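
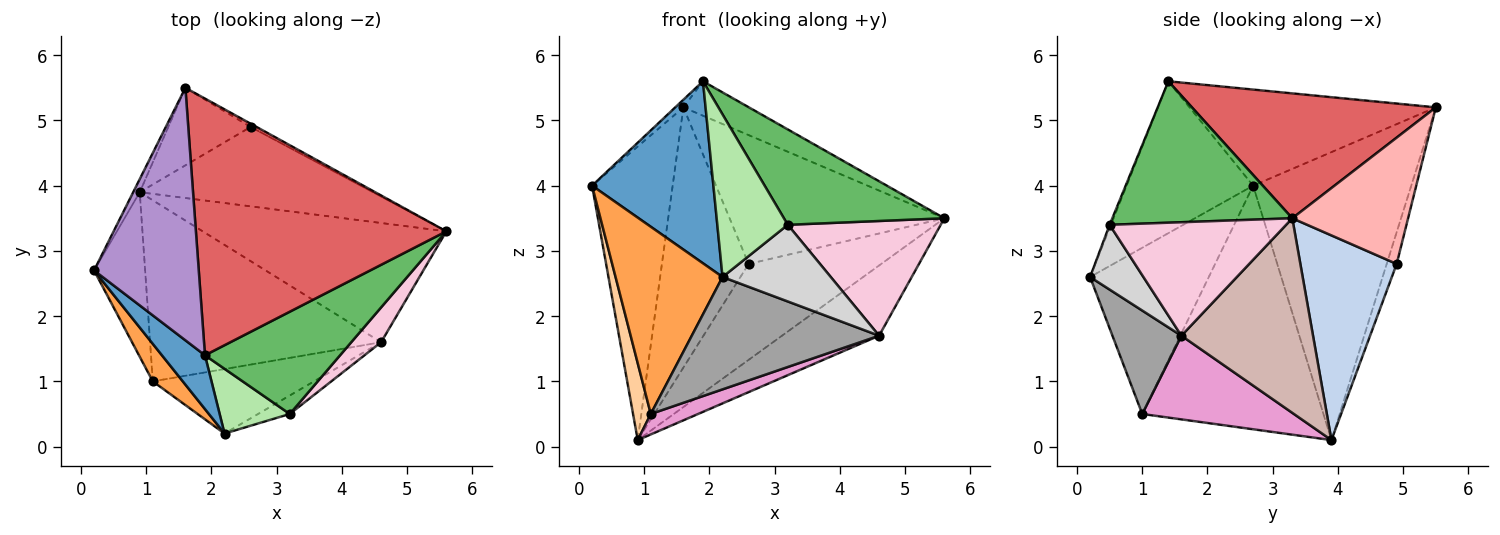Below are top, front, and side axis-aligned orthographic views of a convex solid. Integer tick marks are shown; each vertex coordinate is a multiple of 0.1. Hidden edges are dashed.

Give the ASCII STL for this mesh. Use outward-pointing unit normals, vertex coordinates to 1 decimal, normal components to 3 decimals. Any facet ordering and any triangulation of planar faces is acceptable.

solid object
 facet normal -0.707 -0.678 0.200
  outer loop
   vertex 1.9 1.4 5.6
   vertex 0.2 2.7 4.0
   vertex 2.2 0.2 2.6
  endloop
 endfacet
 facet normal 0.488 0.672 -0.556
  outer loop
   vertex 2.6 4.9 2.8
   vertex 5.6 3.3 3.5
   vertex 0.9 3.9 0.1
  endloop
 endfacet
 facet normal -0.736 -0.663 0.133
  outer loop
   vertex 1.1 1.0 0.5
   vertex 2.2 0.2 2.6
   vertex 0.2 2.7 4.0
  endloop
 endfacet
 facet normal -0.974 -0.095 -0.204
  outer loop
   vertex 1.1 1.0 0.5
   vertex 0.2 2.7 4.0
   vertex 0.9 3.9 0.1
  endloop
 endfacet
 facet normal 0.608 -0.542 0.581
  outer loop
   vertex 3.2 0.5 3.4
   vertex 5.6 3.3 3.5
   vertex 1.9 1.4 5.6
  endloop
 endfacet
 facet normal -0.017 -0.929 0.370
  outer loop
   vertex 3.2 0.5 3.4
   vertex 1.9 1.4 5.6
   vertex 2.2 0.2 2.6
  endloop
 endfacet
 facet normal 0.443 0.119 0.889
  outer loop
   vertex 1.6 5.5 5.2
   vertex 1.9 1.4 5.6
   vertex 5.6 3.3 3.5
  endloop
 endfacet
 facet normal 0.475 0.880 -0.022
  outer loop
   vertex 1.6 5.5 5.2
   vertex 5.6 3.3 3.5
   vertex 2.6 4.9 2.8
  endloop
 endfacet
 facet normal -0.676 0.022 0.737
  outer loop
   vertex 1.6 5.5 5.2
   vertex 0.2 2.7 4.0
   vertex 1.9 1.4 5.6
  endloop
 endfacet
 facet normal -0.891 0.454 -0.020
  outer loop
   vertex 1.6 5.5 5.2
   vertex 0.9 3.9 0.1
   vertex 0.2 2.7 4.0
  endloop
 endfacet
 facet normal -0.110 0.953 -0.284
  outer loop
   vertex 1.6 5.5 5.2
   vertex 2.6 4.9 2.8
   vertex 0.9 3.9 0.1
  endloop
 endfacet
 facet normal 0.567 0.418 -0.710
  outer loop
   vertex 4.6 1.6 1.7
   vertex 0.9 3.9 0.1
   vertex 5.6 3.3 3.5
  endloop
 endfacet
 facet normal 0.339 -0.106 -0.935
  outer loop
   vertex 4.6 1.6 1.7
   vertex 1.1 1.0 0.5
   vertex 0.9 3.9 0.1
  endloop
 endfacet
 facet normal 0.741 -0.642 0.195
  outer loop
   vertex 4.6 1.6 1.7
   vertex 5.6 3.3 3.5
   vertex 3.2 0.5 3.4
  endloop
 endfacet
 facet normal 0.304 -0.826 -0.474
  outer loop
   vertex 4.6 1.6 1.7
   vertex 2.2 0.2 2.6
   vertex 1.1 1.0 0.5
  endloop
 endfacet
 facet normal 0.432 -0.877 -0.211
  outer loop
   vertex 4.6 1.6 1.7
   vertex 3.2 0.5 3.4
   vertex 2.2 0.2 2.6
  endloop
 endfacet
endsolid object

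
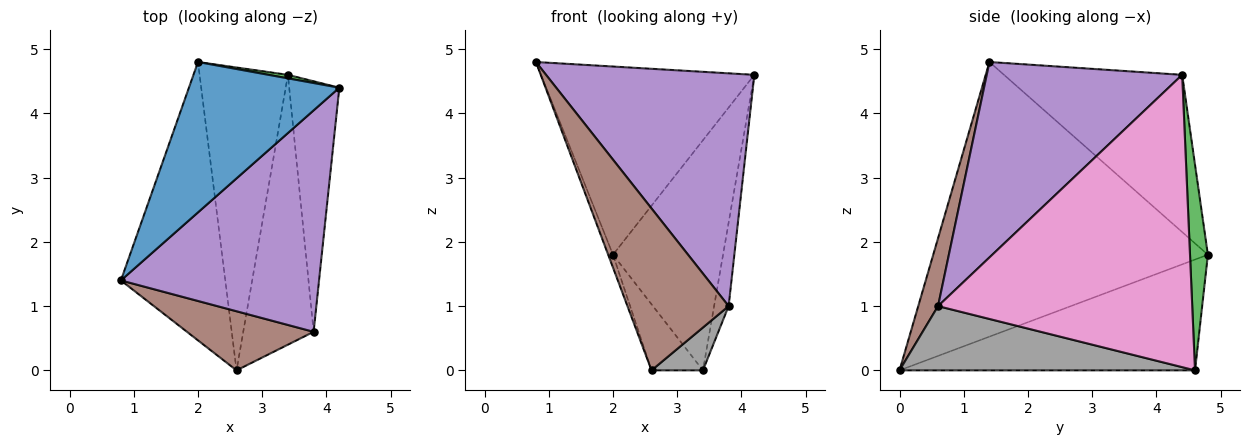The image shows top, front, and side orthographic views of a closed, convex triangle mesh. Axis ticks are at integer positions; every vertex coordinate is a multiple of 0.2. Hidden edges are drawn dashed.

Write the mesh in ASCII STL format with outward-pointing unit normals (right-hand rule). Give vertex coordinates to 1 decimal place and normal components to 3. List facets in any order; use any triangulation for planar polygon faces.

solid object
 facet normal -0.546 0.654 0.523
  outer loop
   vertex 2.0 4.8 1.8
   vertex 0.8 1.4 4.8
   vertex 4.2 4.4 4.6
  endloop
 endfacet
 facet normal -0.935 0.016 -0.355
  outer loop
   vertex 2.0 4.8 1.8
   vertex 2.6 0.0 0.0
   vertex 0.8 1.4 4.8
  endloop
 endfacet
 facet normal 0.160 0.987 0.015
  outer loop
   vertex 3.4 4.6 0.0
   vertex 2.0 4.8 1.8
   vertex 4.2 4.4 4.6
  endloop
 endfacet
 facet normal -0.775 0.135 -0.618
  outer loop
   vertex 3.4 4.6 0.0
   vertex 2.6 0.0 0.0
   vertex 2.0 4.8 1.8
  endloop
 endfacet
 facet normal 0.562 -0.599 0.570
  outer loop
   vertex 3.8 0.6 1.0
   vertex 4.2 4.4 4.6
   vertex 0.8 1.4 4.8
  endloop
 endfacet
 facet normal 0.181 -0.924 0.337
  outer loop
   vertex 3.8 0.6 1.0
   vertex 0.8 1.4 4.8
   vertex 2.6 0.0 0.0
  endloop
 endfacet
 facet normal 0.984 0.056 -0.169
  outer loop
   vertex 3.8 0.6 1.0
   vertex 3.4 4.6 0.0
   vertex 4.2 4.4 4.6
  endloop
 endfacet
 facet normal 0.670 -0.116 -0.734
  outer loop
   vertex 3.8 0.6 1.0
   vertex 2.6 0.0 0.0
   vertex 3.4 4.6 0.0
  endloop
 endfacet
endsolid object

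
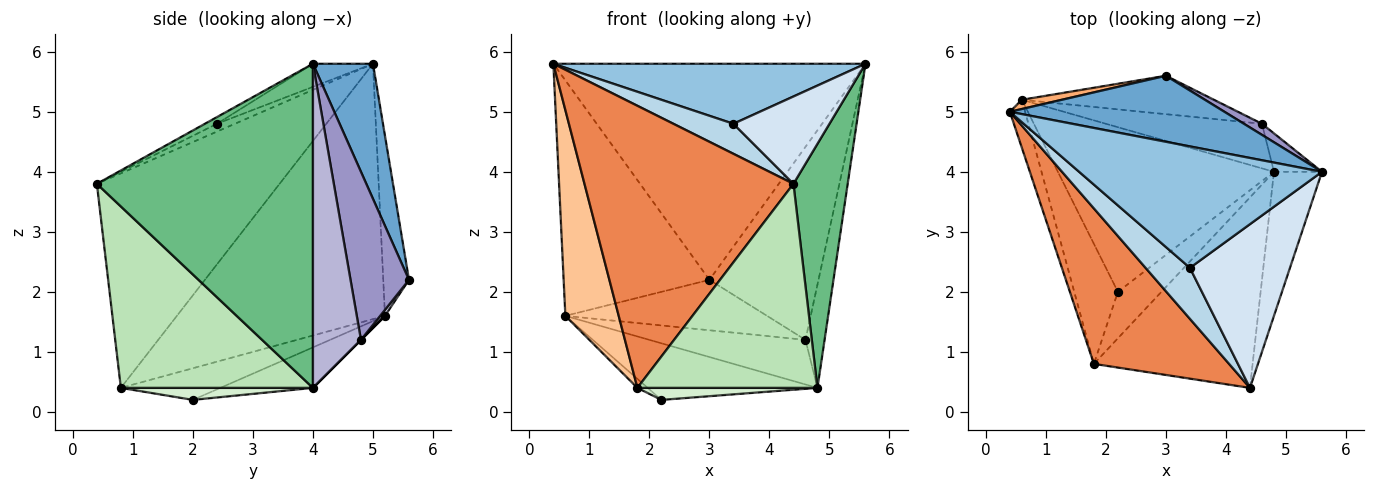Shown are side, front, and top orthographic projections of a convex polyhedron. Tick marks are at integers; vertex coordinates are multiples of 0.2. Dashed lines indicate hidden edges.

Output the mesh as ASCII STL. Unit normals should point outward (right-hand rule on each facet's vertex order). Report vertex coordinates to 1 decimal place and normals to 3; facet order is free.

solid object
 facet normal 0.181 0.941 0.287
  outer loop
   vertex 3.0 5.6 2.2
   vertex 0.4 5.0 5.8
   vertex 5.6 4.0 5.8
  endloop
 endfacet
 facet normal -0.085 -0.442 0.893
  outer loop
   vertex 3.4 2.4 4.8
   vertex 5.6 4.0 5.8
   vertex 0.4 5.0 5.8
  endloop
 endfacet
 facet normal -0.150 -0.501 0.852
  outer loop
   vertex 3.4 2.4 4.8
   vertex 0.4 5.0 5.8
   vertex 4.4 0.4 3.8
  endloop
 endfacet
 facet normal -0.059 -0.470 0.881
  outer loop
   vertex 3.4 2.4 4.8
   vertex 4.4 0.4 3.8
   vertex 5.6 4.0 5.8
  endloop
 endfacet
 facet normal -0.608 -0.695 0.383
  outer loop
   vertex 1.8 0.8 0.4
   vertex 4.4 0.4 3.8
   vertex 0.4 5.0 5.8
  endloop
 endfacet
 facet normal -0.174 0.984 0.039
  outer loop
   vertex 0.6 5.2 1.6
   vertex 0.4 5.0 5.8
   vertex 3.0 5.6 2.2
  endloop
 endfacet
 facet normal -0.967 -0.248 -0.058
  outer loop
   vertex 0.6 5.2 1.6
   vertex 1.8 0.8 0.4
   vertex 0.4 5.0 5.8
  endloop
 endfacet
 facet normal -0.586 0.061 -0.808
  outer loop
   vertex 0.6 5.2 1.6
   vertex 2.2 2.0 0.2
   vertex 1.8 0.8 0.4
  endloop
 endfacet
 facet normal 0.960 -0.241 -0.142
  outer loop
   vertex 4.8 4.0 0.4
   vertex 5.6 4.0 5.8
   vertex 4.4 0.4 3.8
  endloop
 endfacet
 facet normal -0.175 0.320 -0.931
  outer loop
   vertex 4.8 4.0 0.4
   vertex 2.2 2.0 0.2
   vertex 0.6 5.2 1.6
  endloop
 endfacet
 facet normal 0.615 -0.576 -0.538
  outer loop
   vertex 4.8 4.0 0.4
   vertex 4.4 0.4 3.8
   vertex 1.8 0.8 0.4
  endloop
 endfacet
 facet normal 0.258 -0.242 -0.935
  outer loop
   vertex 4.8 4.0 0.4
   vertex 1.8 0.8 0.4
   vertex 2.2 2.0 0.2
  endloop
 endfacet
 facet normal 0.472 0.880 0.051
  outer loop
   vertex 4.6 4.8 1.2
   vertex 3.0 5.6 2.2
   vertex 5.6 4.0 5.8
  endloop
 endfacet
 facet normal 0.920 0.366 -0.136
  outer loop
   vertex 4.6 4.8 1.2
   vertex 5.6 4.0 5.8
   vertex 4.8 4.0 0.4
  endloop
 endfacet
 facet normal 0.019 0.795 -0.606
  outer loop
   vertex 4.6 4.8 1.2
   vertex 0.6 5.2 1.6
   vertex 3.0 5.6 2.2
  endloop
 endfacet
 facet normal 0.000 0.707 -0.707
  outer loop
   vertex 4.6 4.8 1.2
   vertex 4.8 4.0 0.4
   vertex 0.6 5.2 1.6
  endloop
 endfacet
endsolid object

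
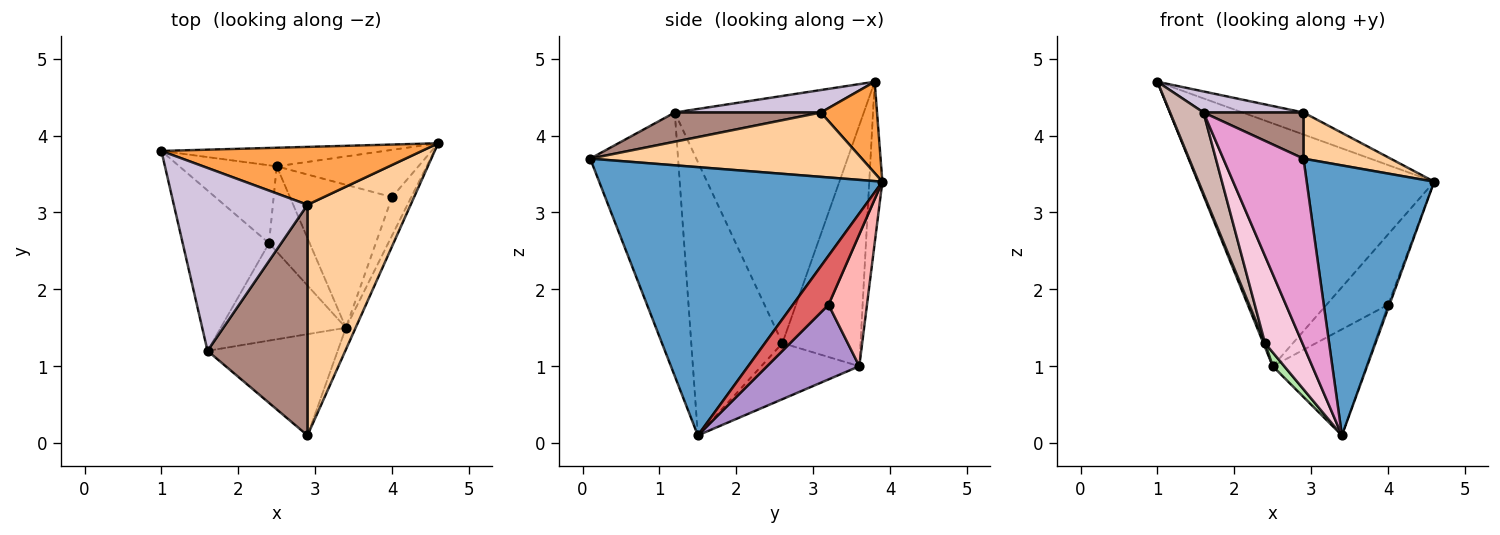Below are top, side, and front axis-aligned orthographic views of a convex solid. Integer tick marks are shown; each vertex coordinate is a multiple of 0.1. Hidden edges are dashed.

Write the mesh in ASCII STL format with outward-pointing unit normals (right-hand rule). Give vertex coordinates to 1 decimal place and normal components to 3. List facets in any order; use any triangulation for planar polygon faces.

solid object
 facet normal 0.911 -0.410 -0.033
  outer loop
   vertex 3.4 1.5 0.1
   vertex 4.6 3.9 3.4
   vertex 2.9 0.1 3.7
  endloop
 endfacet
 facet normal -0.055 0.996 -0.076
  outer loop
   vertex 2.5 3.6 1.0
   vertex 1.0 3.8 4.7
   vertex 4.6 3.9 3.4
  endloop
 endfacet
 facet normal 0.311 0.338 0.888
  outer loop
   vertex 2.9 3.1 4.3
   vertex 4.6 3.9 3.4
   vertex 1.0 3.8 4.7
  endloop
 endfacet
 facet normal 0.522 -0.167 0.837
  outer loop
   vertex 2.9 3.1 4.3
   vertex 2.9 0.1 3.7
   vertex 4.6 3.9 3.4
  endloop
 endfacet
 facet normal -0.927 -0.020 -0.375
  outer loop
   vertex 2.4 2.6 1.3
   vertex 1.0 3.8 4.7
   vertex 2.5 3.6 1.0
  endloop
 endfacet
 facet normal -0.806 -0.095 -0.585
  outer loop
   vertex 2.4 2.6 1.3
   vertex 2.5 3.6 1.0
   vertex 3.4 1.5 0.1
  endloop
 endfacet
 facet normal 0.930 0.036 -0.365
  outer loop
   vertex 4.0 3.2 1.8
   vertex 4.6 3.9 3.4
   vertex 3.4 1.5 0.1
  endloop
 endfacet
 facet normal 0.461 0.737 -0.495
  outer loop
   vertex 4.0 3.2 1.8
   vertex 2.5 3.6 1.0
   vertex 4.6 3.9 3.4
  endloop
 endfacet
 facet normal 0.506 0.514 -0.693
  outer loop
   vertex 4.0 3.2 1.8
   vertex 3.4 1.5 0.1
   vertex 2.5 3.6 1.0
  endloop
 endfacet
 facet normal 0.165 -0.113 0.980
  outer loop
   vertex 1.6 1.2 4.3
   vertex 2.9 3.1 4.3
   vertex 1.0 3.8 4.7
  endloop
 endfacet
 facet normal 0.276 -0.189 0.943
  outer loop
   vertex 1.6 1.2 4.3
   vertex 2.9 0.1 3.7
   vertex 2.9 3.1 4.3
  endloop
 endfacet
 facet normal -0.931 -0.165 -0.325
  outer loop
   vertex 1.6 1.2 4.3
   vertex 1.0 3.8 4.7
   vertex 2.4 2.6 1.3
  endloop
 endfacet
 facet normal -0.694 -0.633 -0.343
  outer loop
   vertex 1.6 1.2 4.3
   vertex 3.4 1.5 0.1
   vertex 2.9 0.1 3.7
  endloop
 endfacet
 facet normal -0.852 -0.349 -0.390
  outer loop
   vertex 1.6 1.2 4.3
   vertex 2.4 2.6 1.3
   vertex 3.4 1.5 0.1
  endloop
 endfacet
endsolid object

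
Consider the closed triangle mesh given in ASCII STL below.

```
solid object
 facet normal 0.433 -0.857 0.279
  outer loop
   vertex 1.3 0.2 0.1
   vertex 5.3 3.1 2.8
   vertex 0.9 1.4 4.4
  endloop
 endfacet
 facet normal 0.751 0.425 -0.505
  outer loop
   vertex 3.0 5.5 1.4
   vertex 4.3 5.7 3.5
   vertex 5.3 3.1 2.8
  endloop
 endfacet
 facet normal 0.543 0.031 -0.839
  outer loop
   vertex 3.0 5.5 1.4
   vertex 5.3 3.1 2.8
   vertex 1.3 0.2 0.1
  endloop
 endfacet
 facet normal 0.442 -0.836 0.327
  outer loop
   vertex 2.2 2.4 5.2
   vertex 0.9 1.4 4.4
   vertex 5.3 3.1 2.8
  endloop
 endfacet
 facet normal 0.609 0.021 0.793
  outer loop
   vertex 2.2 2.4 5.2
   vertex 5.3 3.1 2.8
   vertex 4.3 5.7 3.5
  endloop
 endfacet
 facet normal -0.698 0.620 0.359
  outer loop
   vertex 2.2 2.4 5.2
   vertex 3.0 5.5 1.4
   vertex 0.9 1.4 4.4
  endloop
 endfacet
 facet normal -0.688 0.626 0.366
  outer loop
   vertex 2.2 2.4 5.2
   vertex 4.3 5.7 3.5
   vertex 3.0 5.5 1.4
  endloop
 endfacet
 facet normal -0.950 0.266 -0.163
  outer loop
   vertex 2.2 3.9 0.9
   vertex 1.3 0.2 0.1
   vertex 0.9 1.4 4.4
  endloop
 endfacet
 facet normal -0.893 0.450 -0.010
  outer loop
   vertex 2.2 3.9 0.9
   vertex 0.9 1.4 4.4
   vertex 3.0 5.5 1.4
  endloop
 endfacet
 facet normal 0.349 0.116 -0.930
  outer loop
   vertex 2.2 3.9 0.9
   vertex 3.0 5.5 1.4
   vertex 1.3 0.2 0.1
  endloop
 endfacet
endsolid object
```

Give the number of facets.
10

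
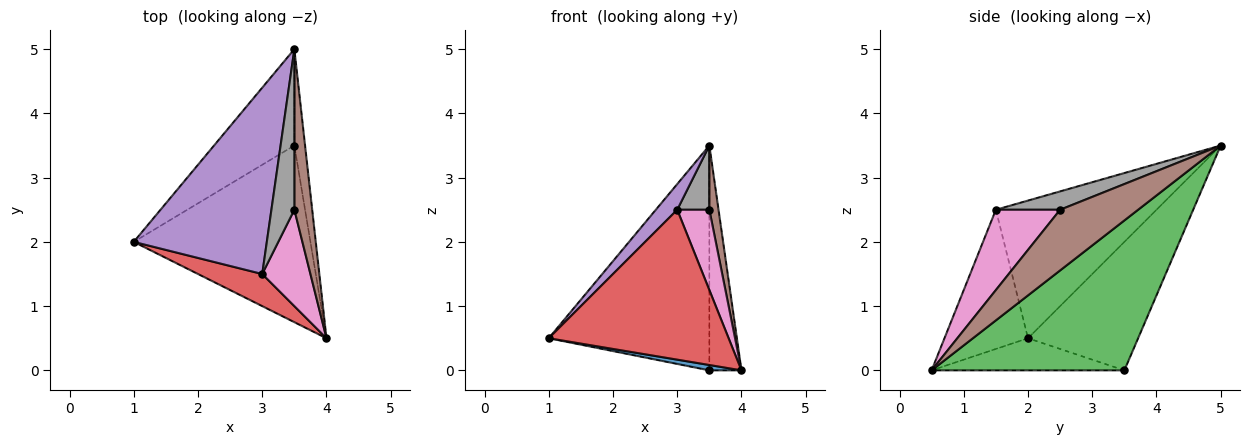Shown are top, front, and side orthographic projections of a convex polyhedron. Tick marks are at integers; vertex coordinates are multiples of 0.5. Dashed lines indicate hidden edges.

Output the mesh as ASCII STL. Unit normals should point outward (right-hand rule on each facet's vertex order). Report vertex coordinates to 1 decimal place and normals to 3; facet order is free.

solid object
 facet normal -0.179 -0.030 -0.983
  outer loop
   vertex 3.5 3.5 0.0
   vertex 4.0 0.5 0.0
   vertex 1.0 2.0 0.5
  endloop
 endfacet
 facet normal -0.533 0.778 -0.333
  outer loop
   vertex 3.5 3.5 0.0
   vertex 1.0 2.0 0.5
   vertex 3.5 5.0 3.5
  endloop
 endfacet
 facet normal 0.984 0.164 -0.070
  outer loop
   vertex 3.5 3.5 0.0
   vertex 3.5 5.0 3.5
   vertex 4.0 0.5 0.0
  endloop
 endfacet
 facet normal -0.413 -0.890 0.191
  outer loop
   vertex 3.0 1.5 2.5
   vertex 1.0 2.0 0.5
   vertex 4.0 0.5 0.0
  endloop
 endfacet
 facet normal -0.716 -0.095 0.692
  outer loop
   vertex 3.0 1.5 2.5
   vertex 3.5 5.0 3.5
   vertex 1.0 2.0 0.5
  endloop
 endfacet
 facet normal 0.953 -0.112 0.280
  outer loop
   vertex 3.5 2.5 2.5
   vertex 4.0 0.5 0.0
   vertex 3.5 5.0 3.5
  endloop
 endfacet
 facet normal 0.788 -0.394 0.473
  outer loop
   vertex 3.5 2.5 2.5
   vertex 3.0 1.5 2.5
   vertex 4.0 0.5 0.0
  endloop
 endfacet
 facet normal 0.596 -0.298 0.745
  outer loop
   vertex 3.5 2.5 2.5
   vertex 3.5 5.0 3.5
   vertex 3.0 1.5 2.5
  endloop
 endfacet
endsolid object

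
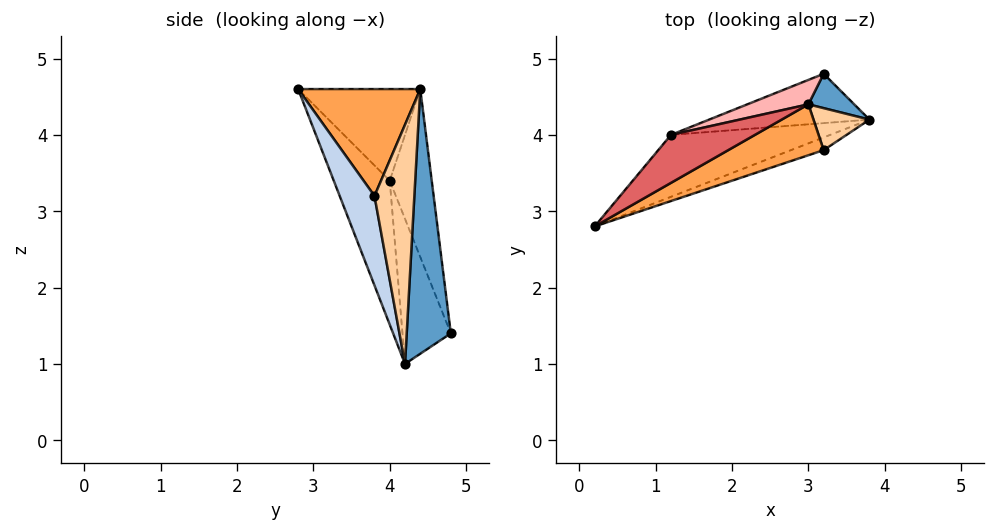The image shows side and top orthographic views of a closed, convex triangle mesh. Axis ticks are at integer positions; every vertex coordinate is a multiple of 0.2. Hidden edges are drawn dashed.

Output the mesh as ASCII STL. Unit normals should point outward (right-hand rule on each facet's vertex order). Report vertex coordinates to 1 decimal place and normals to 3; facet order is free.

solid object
 facet normal 0.743 0.657 0.129
  outer loop
   vertex 3.0 4.4 4.6
   vertex 3.8 4.2 1.0
   vertex 3.2 4.8 1.4
  endloop
 endfacet
 facet normal 0.272 -0.957 -0.100
  outer loop
   vertex 3.2 3.8 3.2
   vertex 0.2 2.8 4.6
   vertex 3.8 4.2 1.0
  endloop
 endfacet
 facet normal 0.454 -0.794 0.405
  outer loop
   vertex 3.2 3.8 3.2
   vertex 3.0 4.4 4.6
   vertex 0.2 2.8 4.6
  endloop
 endfacet
 facet normal 0.953 -0.203 0.223
  outer loop
   vertex 3.2 3.8 3.2
   vertex 3.8 4.2 1.0
   vertex 3.0 4.4 4.6
  endloop
 endfacet
 facet normal -0.660 -0.180 -0.730
  outer loop
   vertex 1.2 4.0 3.4
   vertex 3.8 4.2 1.0
   vertex 0.2 2.8 4.6
  endloop
 endfacet
 facet normal -0.661 -0.174 -0.730
  outer loop
   vertex 1.2 4.0 3.4
   vertex 3.2 4.8 1.4
   vertex 3.8 4.2 1.0
  endloop
 endfacet
 facet normal -0.452 0.790 0.414
  outer loop
   vertex 1.2 4.0 3.4
   vertex 0.2 2.8 4.6
   vertex 3.0 4.4 4.6
  endloop
 endfacet
 facet normal -0.280 0.955 0.102
  outer loop
   vertex 1.2 4.0 3.4
   vertex 3.0 4.4 4.6
   vertex 3.2 4.8 1.4
  endloop
 endfacet
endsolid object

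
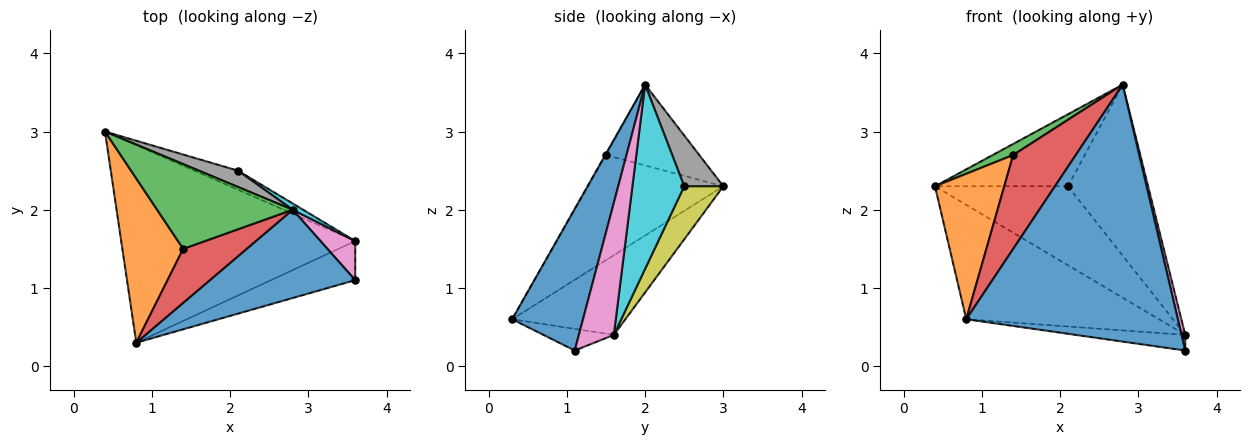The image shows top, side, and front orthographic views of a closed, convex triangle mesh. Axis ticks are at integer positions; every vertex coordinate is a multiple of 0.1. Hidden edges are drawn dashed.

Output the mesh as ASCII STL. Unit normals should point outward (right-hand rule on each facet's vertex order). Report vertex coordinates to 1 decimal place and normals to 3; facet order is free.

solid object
 facet normal 0.302 -0.902 0.310
  outer loop
   vertex 2.8 2.0 3.6
   vertex 0.8 0.3 0.6
   vertex 3.6 1.1 0.2
  endloop
 endfacet
 facet normal -0.791 -0.405 0.458
  outer loop
   vertex 1.4 1.5 2.7
   vertex 0.4 3.0 2.3
   vertex 0.8 0.3 0.6
  endloop
 endfacet
 facet normal -0.509 -0.112 0.854
  outer loop
   vertex 1.4 1.5 2.7
   vertex 2.8 2.0 3.6
   vertex 0.4 3.0 2.3
  endloop
 endfacet
 facet normal -0.011 -0.867 0.498
  outer loop
   vertex 1.4 1.5 2.7
   vertex 0.8 0.3 0.6
   vertex 2.8 2.0 3.6
  endloop
 endfacet
 facet normal -0.283 0.481 -0.830
  outer loop
   vertex 3.6 1.6 0.4
   vertex 0.8 0.3 0.6
   vertex 0.4 3.0 2.3
  endloop
 endfacet
 facet normal -0.232 0.361 -0.903
  outer loop
   vertex 3.6 1.6 0.4
   vertex 3.6 1.1 0.2
   vertex 0.8 0.3 0.6
  endloop
 endfacet
 facet normal 0.962 -0.101 0.253
  outer loop
   vertex 3.6 1.6 0.4
   vertex 2.8 2.0 3.6
   vertex 3.6 1.1 0.2
  endloop
 endfacet
 facet normal 0.276 0.938 0.212
  outer loop
   vertex 2.1 2.5 2.3
   vertex 0.4 3.0 2.3
   vertex 2.8 2.0 3.6
  endloop
 endfacet
 facet normal 0.275 0.935 -0.226
  outer loop
   vertex 2.1 2.5 2.3
   vertex 3.6 1.6 0.4
   vertex 0.4 3.0 2.3
  endloop
 endfacet
 facet normal 0.543 0.839 0.031
  outer loop
   vertex 2.1 2.5 2.3
   vertex 2.8 2.0 3.6
   vertex 3.6 1.6 0.4
  endloop
 endfacet
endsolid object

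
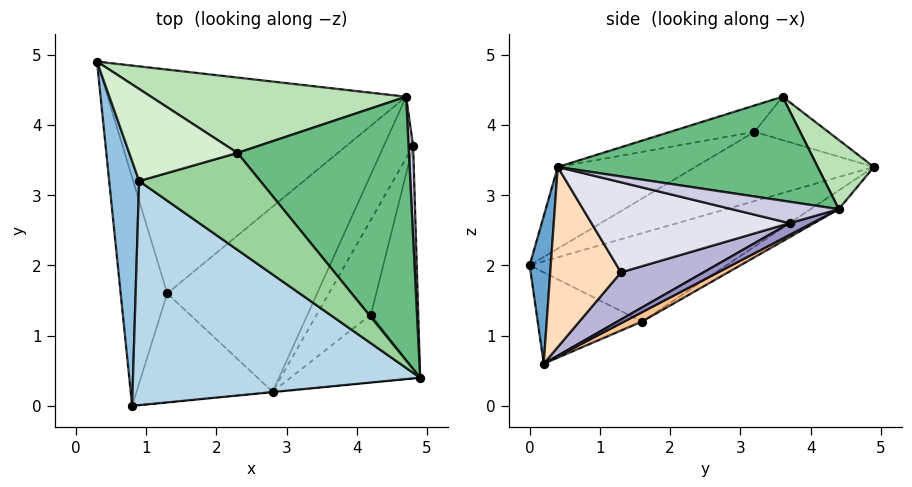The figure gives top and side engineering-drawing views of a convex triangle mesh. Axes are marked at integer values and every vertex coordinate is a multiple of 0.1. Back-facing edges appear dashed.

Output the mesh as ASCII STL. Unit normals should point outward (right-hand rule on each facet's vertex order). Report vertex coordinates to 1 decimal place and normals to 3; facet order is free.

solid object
 facet normal 0.098 -0.995 -0.002
  outer loop
   vertex 2.8 0.2 0.6
   vertex 4.9 0.4 3.4
   vertex 0.8 0.0 2.0
  endloop
 endfacet
 facet normal -0.899 -0.203 0.389
  outer loop
   vertex 0.9 3.2 3.9
   vertex 0.3 4.9 3.4
   vertex 0.8 0.0 2.0
  endloop
 endfacet
 facet normal -0.238 -0.490 0.838
  outer loop
   vertex 0.9 3.2 3.9
   vertex 0.8 0.0 2.0
   vertex 4.9 0.4 3.4
  endloop
 endfacet
 facet normal -0.884 0.043 -0.466
  outer loop
   vertex 1.3 1.6 1.2
   vertex 0.8 0.0 2.0
   vertex 0.3 4.9 3.4
  endloop
 endfacet
 facet normal -0.542 -0.234 -0.807
  outer loop
   vertex 1.3 1.6 1.2
   vertex 2.8 0.2 0.6
   vertex 0.8 0.0 2.0
  endloop
 endfacet
 facet normal -0.053 0.543 -0.838
  outer loop
   vertex 1.3 1.6 1.2
   vertex 0.3 4.9 3.4
   vertex 4.7 4.4 2.8
  endloop
 endfacet
 facet normal 0.056 0.443 -0.895
  outer loop
   vertex 1.3 1.6 1.2
   vertex 4.7 4.4 2.8
   vertex 2.8 0.2 0.6
  endloop
 endfacet
 facet normal 0.768 -0.324 -0.553
  outer loop
   vertex 4.2 1.3 1.9
   vertex 4.9 0.4 3.4
   vertex 2.8 0.2 0.6
  endloop
 endfacet
 facet normal 0.513 0.152 0.845
  outer loop
   vertex 2.3 3.6 4.4
   vertex 4.9 0.4 3.4
   vertex 4.7 4.4 2.8
  endloop
 endfacet
 facet normal -0.192 -0.431 0.882
  outer loop
   vertex 2.3 3.6 4.4
   vertex 0.9 3.2 3.9
   vertex 4.9 0.4 3.4
  endloop
 endfacet
 facet normal 0.172 0.753 0.635
  outer loop
   vertex 2.3 3.6 4.4
   vertex 4.7 4.4 2.8
   vertex 0.3 4.9 3.4
  endloop
 endfacet
 facet normal -0.368 0.140 0.919
  outer loop
   vertex 2.3 3.6 4.4
   vertex 0.3 4.9 3.4
   vertex 0.9 3.2 3.9
  endloop
 endfacet
 facet normal 0.354 0.303 -0.885
  outer loop
   vertex 4.8 3.7 2.6
   vertex 2.8 0.2 0.6
   vertex 4.7 4.4 2.8
  endloop
 endfacet
 facet normal 0.656 0.056 -0.753
  outer loop
   vertex 4.8 3.7 2.6
   vertex 4.2 1.3 1.9
   vertex 2.8 0.2 0.6
  endloop
 endfacet
 facet normal 0.975 0.080 0.208
  outer loop
   vertex 4.8 3.7 2.6
   vertex 4.7 4.4 2.8
   vertex 4.9 0.4 3.4
  endloop
 endfacet
 facet normal 0.882 -0.086 -0.463
  outer loop
   vertex 4.8 3.7 2.6
   vertex 4.9 0.4 3.4
   vertex 4.2 1.3 1.9
  endloop
 endfacet
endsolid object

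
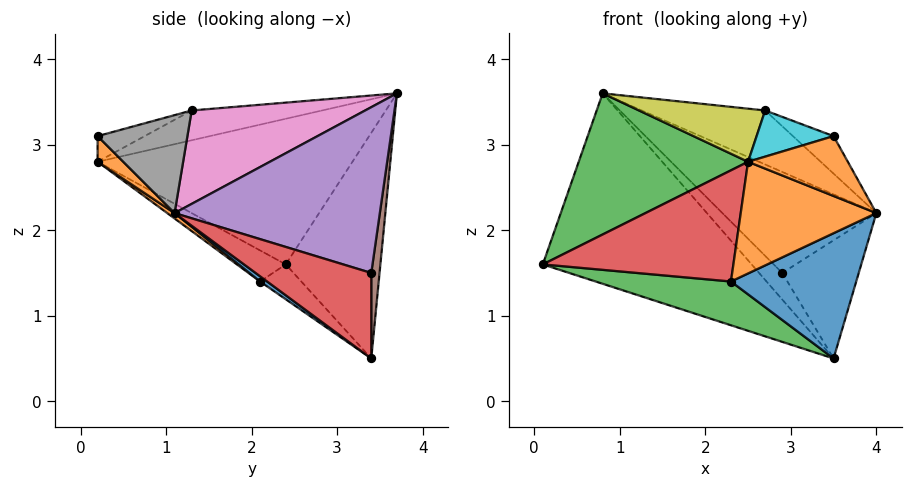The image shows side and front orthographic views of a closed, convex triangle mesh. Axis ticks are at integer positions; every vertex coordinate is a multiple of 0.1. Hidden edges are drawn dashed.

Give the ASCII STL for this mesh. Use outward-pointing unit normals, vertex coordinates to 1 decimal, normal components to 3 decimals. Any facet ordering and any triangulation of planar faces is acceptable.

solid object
 facet normal -0.377 0.831 -0.409
  outer loop
   vertex 0.8 3.7 3.6
   vertex 3.5 3.4 0.5
   vertex 0.1 2.4 1.6
  endloop
 endfacet
 facet normal 0.192 -0.745 -0.639
  outer loop
   vertex 2.5 0.2 2.8
   vertex 4.0 1.1 2.2
   vertex 3.5 0.2 3.1
  endloop
 endfacet
 facet normal -0.698 -0.464 0.546
  outer loop
   vertex 2.5 0.2 2.8
   vertex 0.8 3.7 3.6
   vertex 0.1 2.4 1.6
  endloop
 endfacet
 facet normal 0.746 0.493 0.448
  outer loop
   vertex 2.9 3.4 1.5
   vertex 4.0 1.1 2.2
   vertex 3.5 3.4 0.5
  endloop
 endfacet
 facet normal 0.651 0.488 0.581
  outer loop
   vertex 2.9 3.4 1.5
   vertex 0.8 3.7 3.6
   vertex 4.0 1.1 2.2
  endloop
 endfacet
 facet normal 0.330 0.923 0.198
  outer loop
   vertex 2.9 3.4 1.5
   vertex 3.5 3.4 0.5
   vertex 0.8 3.7 3.6
  endloop
 endfacet
 facet normal 0.641 0.456 0.618
  outer loop
   vertex 2.7 1.3 3.4
   vertex 4.0 1.1 2.2
   vertex 0.8 3.7 3.6
  endloop
 endfacet
 facet normal 0.671 0.304 0.676
  outer loop
   vertex 2.7 1.3 3.4
   vertex 3.5 0.2 3.1
   vertex 4.0 1.1 2.2
  endloop
 endfacet
 facet normal -0.396 -0.383 0.834
  outer loop
   vertex 2.7 1.3 3.4
   vertex 0.8 3.7 3.6
   vertex 2.5 0.2 2.8
  endloop
 endfacet
 facet normal -0.260 -0.426 0.867
  outer loop
   vertex 2.7 1.3 3.4
   vertex 2.5 0.2 2.8
   vertex 3.5 0.2 3.1
  endloop
 endfacet
 facet normal 0.033 -0.589 -0.807
  outer loop
   vertex 2.3 2.1 1.4
   vertex 3.5 3.4 0.5
   vertex 4.0 1.1 2.2
  endloop
 endfacet
 facet normal 0.032 -0.591 -0.806
  outer loop
   vertex 2.3 2.1 1.4
   vertex 4.0 1.1 2.2
   vertex 2.5 0.2 2.8
  endloop
 endfacet
 facet normal -0.143 -0.470 -0.871
  outer loop
   vertex 2.3 2.1 1.4
   vertex 0.1 2.4 1.6
   vertex 3.5 3.4 0.5
  endloop
 endfacet
 facet normal -0.153 -0.597 -0.788
  outer loop
   vertex 2.3 2.1 1.4
   vertex 2.5 0.2 2.8
   vertex 0.1 2.4 1.6
  endloop
 endfacet
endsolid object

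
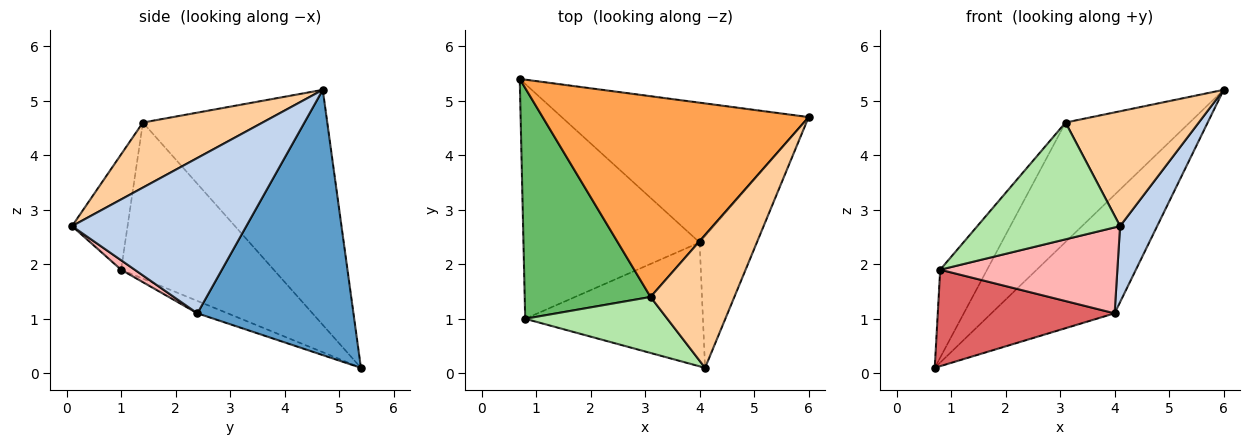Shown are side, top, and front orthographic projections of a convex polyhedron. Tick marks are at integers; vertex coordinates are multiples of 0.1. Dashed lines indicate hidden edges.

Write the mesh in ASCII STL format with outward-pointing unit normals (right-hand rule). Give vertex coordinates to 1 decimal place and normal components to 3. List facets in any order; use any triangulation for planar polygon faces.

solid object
 facet normal 0.634 0.500 -0.590
  outer loop
   vertex 4.0 2.4 1.1
   vertex 0.7 5.4 0.1
   vertex 6.0 4.7 5.2
  endloop
 endfacet
 facet normal 0.920 -0.196 -0.339
  outer loop
   vertex 4.0 2.4 1.1
   vertex 6.0 4.7 5.2
   vertex 4.1 0.1 2.7
  endloop
 endfacet
 facet normal -0.605 0.407 0.684
  outer loop
   vertex 3.1 1.4 4.6
   vertex 6.0 4.7 5.2
   vertex 0.7 5.4 0.1
  endloop
 endfacet
 facet normal 0.507 -0.564 0.652
  outer loop
   vertex 3.1 1.4 4.6
   vertex 4.1 0.1 2.7
   vertex 6.0 4.7 5.2
  endloop
 endfacet
 facet normal -0.757 0.233 0.610
  outer loop
   vertex 0.8 1.0 1.9
   vertex 3.1 1.4 4.6
   vertex 0.7 5.4 0.1
  endloop
 endfacet
 facet normal -0.331 -0.851 0.408
  outer loop
   vertex 0.8 1.0 1.9
   vertex 4.1 0.1 2.7
   vertex 3.1 1.4 4.6
  endloop
 endfacet
 facet normal -0.065 -0.379 -0.923
  outer loop
   vertex 0.8 1.0 1.9
   vertex 0.7 5.4 0.1
   vertex 4.0 2.4 1.1
  endloop
 endfacet
 facet normal 0.044 -0.569 -0.821
  outer loop
   vertex 0.8 1.0 1.9
   vertex 4.0 2.4 1.1
   vertex 4.1 0.1 2.7
  endloop
 endfacet
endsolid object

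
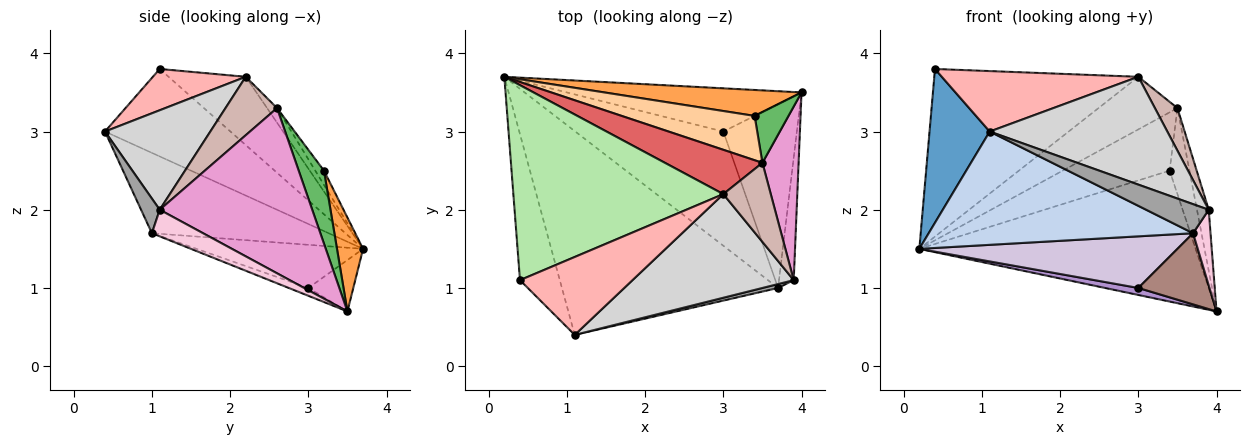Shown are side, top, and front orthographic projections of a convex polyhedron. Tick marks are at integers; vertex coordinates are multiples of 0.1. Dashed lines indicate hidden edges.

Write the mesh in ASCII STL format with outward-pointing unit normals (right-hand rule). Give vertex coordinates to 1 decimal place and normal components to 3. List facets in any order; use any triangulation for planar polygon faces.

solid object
 facet normal -0.834 -0.400 -0.380
  outer loop
   vertex 0.4 1.1 3.8
   vertex 0.2 3.7 1.5
   vertex 1.1 0.4 3.0
  endloop
 endfacet
 facet normal -0.309 -0.462 -0.831
  outer loop
   vertex 3.7 1.0 1.7
   vertex 1.1 0.4 3.0
   vertex 0.2 3.7 1.5
  endloop
 endfacet
 facet normal 0.092 0.977 0.194
  outer loop
   vertex 3.4 3.2 2.5
   vertex 4.0 3.5 0.7
   vertex 0.2 3.7 1.5
  endloop
 endfacet
 facet normal -0.065 0.794 0.604
  outer loop
   vertex 3.4 3.2 2.5
   vertex 0.2 3.7 1.5
   vertex 3.5 2.6 3.3
  endloop
 endfacet
 facet normal 0.739 0.580 0.343
  outer loop
   vertex 3.4 3.2 2.5
   vertex 3.5 2.6 3.3
   vertex 4.0 3.5 0.7
  endloop
 endfacet
 facet normal -0.239 0.633 0.736
  outer loop
   vertex 3.0 2.2 3.7
   vertex 0.2 3.7 1.5
   vertex 0.4 1.1 3.8
  endloop
 endfacet
 facet normal -0.096 0.761 0.641
  outer loop
   vertex 3.0 2.2 3.7
   vertex 3.5 2.6 3.3
   vertex 0.2 3.7 1.5
  endloop
 endfacet
 facet normal 0.278 -0.589 0.759
  outer loop
   vertex 3.0 2.2 3.7
   vertex 0.4 1.1 3.8
   vertex 1.1 0.4 3.0
  endloop
 endfacet
 facet normal -0.211 -0.156 -0.965
  outer loop
   vertex 3.0 3.0 1.0
   vertex 0.2 3.7 1.5
   vertex 4.0 3.5 0.7
  endloop
 endfacet
 facet normal -0.257 -0.398 -0.881
  outer loop
   vertex 3.0 3.0 1.0
   vertex 3.7 1.0 1.7
   vertex 0.2 3.7 1.5
  endloop
 endfacet
 facet normal -0.099 -0.359 -0.928
  outer loop
   vertex 3.0 3.0 1.0
   vertex 4.0 3.5 0.7
   vertex 3.7 1.0 1.7
  endloop
 endfacet
 facet normal 0.735 -0.322 0.597
  outer loop
   vertex 3.9 1.1 2.0
   vertex 3.5 2.6 3.3
   vertex 3.0 2.2 3.7
  endloop
 endfacet
 facet normal 0.974 0.075 0.213
  outer loop
   vertex 3.9 1.1 2.0
   vertex 4.0 3.5 0.7
   vertex 3.5 2.6 3.3
  endloop
 endfacet
 facet normal 0.839 -0.286 -0.464
  outer loop
   vertex 3.9 1.1 2.0
   vertex 3.7 1.0 1.7
   vertex 4.0 3.5 0.7
  endloop
 endfacet
 facet normal 0.283 -0.950 0.128
  outer loop
   vertex 3.9 1.1 2.0
   vertex 1.1 0.4 3.0
   vertex 3.7 1.0 1.7
  endloop
 endfacet
 facet normal 0.393 -0.663 0.637
  outer loop
   vertex 3.9 1.1 2.0
   vertex 3.0 2.2 3.7
   vertex 1.1 0.4 3.0
  endloop
 endfacet
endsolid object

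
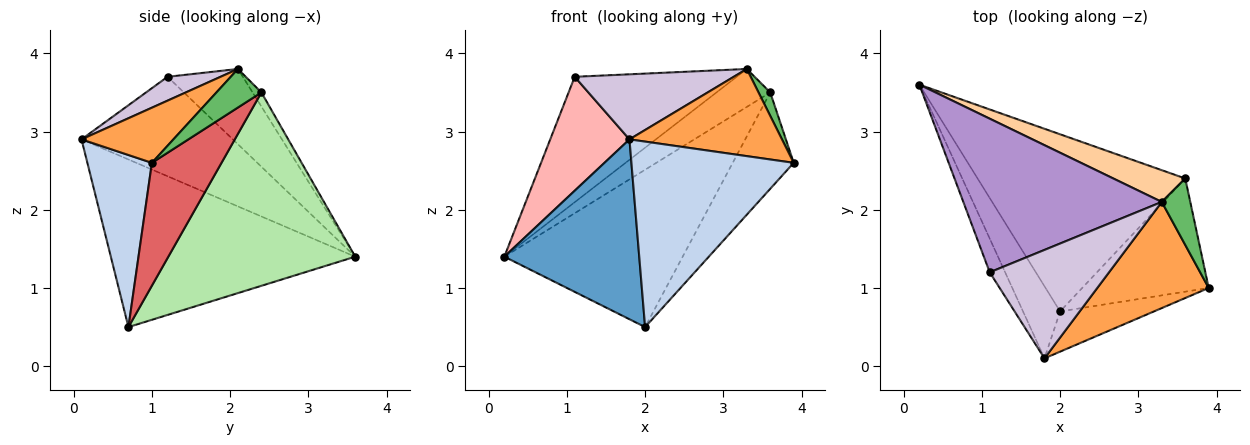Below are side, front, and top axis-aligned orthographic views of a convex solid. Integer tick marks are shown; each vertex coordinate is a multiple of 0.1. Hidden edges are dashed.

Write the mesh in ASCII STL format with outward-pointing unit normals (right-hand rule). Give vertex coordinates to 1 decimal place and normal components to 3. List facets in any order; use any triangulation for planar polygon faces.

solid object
 facet normal -0.859 -0.474 -0.190
  outer loop
   vertex 2.0 0.7 0.5
   vertex 1.8 0.1 2.9
   vertex 0.2 3.6 1.4
  endloop
 endfacet
 facet normal 0.362 -0.911 -0.198
  outer loop
   vertex 2.0 0.7 0.5
   vertex 3.9 1.0 2.6
   vertex 1.8 0.1 2.9
  endloop
 endfacet
 facet normal 0.357 -0.593 0.722
  outer loop
   vertex 3.3 2.1 3.8
   vertex 1.8 0.1 2.9
   vertex 3.9 1.0 2.6
  endloop
 endfacet
 facet normal -0.125 0.761 0.637
  outer loop
   vertex 3.6 2.4 3.5
   vertex 0.2 3.6 1.4
   vertex 3.3 2.1 3.8
  endloop
 endfacet
 facet normal 0.787 -0.205 0.582
  outer loop
   vertex 3.6 2.4 3.5
   vertex 3.3 2.1 3.8
   vertex 3.9 1.0 2.6
  endloop
 endfacet
 facet normal 0.571 0.545 -0.614
  outer loop
   vertex 3.6 2.4 3.5
   vertex 2.0 0.7 0.5
   vertex 0.2 3.6 1.4
  endloop
 endfacet
 facet normal 0.595 0.521 -0.612
  outer loop
   vertex 3.6 2.4 3.5
   vertex 3.9 1.0 2.6
   vertex 2.0 0.7 0.5
  endloop
 endfacet
 facet normal -0.878 -0.460 -0.136
  outer loop
   vertex 1.1 1.2 3.7
   vertex 0.2 3.6 1.4
   vertex 1.8 0.1 2.9
  endloop
 endfacet
 facet normal -0.282 0.607 0.743
  outer loop
   vertex 1.1 1.2 3.7
   vertex 3.3 2.1 3.8
   vertex 0.2 3.6 1.4
  endloop
 endfacet
 facet normal 0.169 -0.507 0.845
  outer loop
   vertex 1.1 1.2 3.7
   vertex 1.8 0.1 2.9
   vertex 3.3 2.1 3.8
  endloop
 endfacet
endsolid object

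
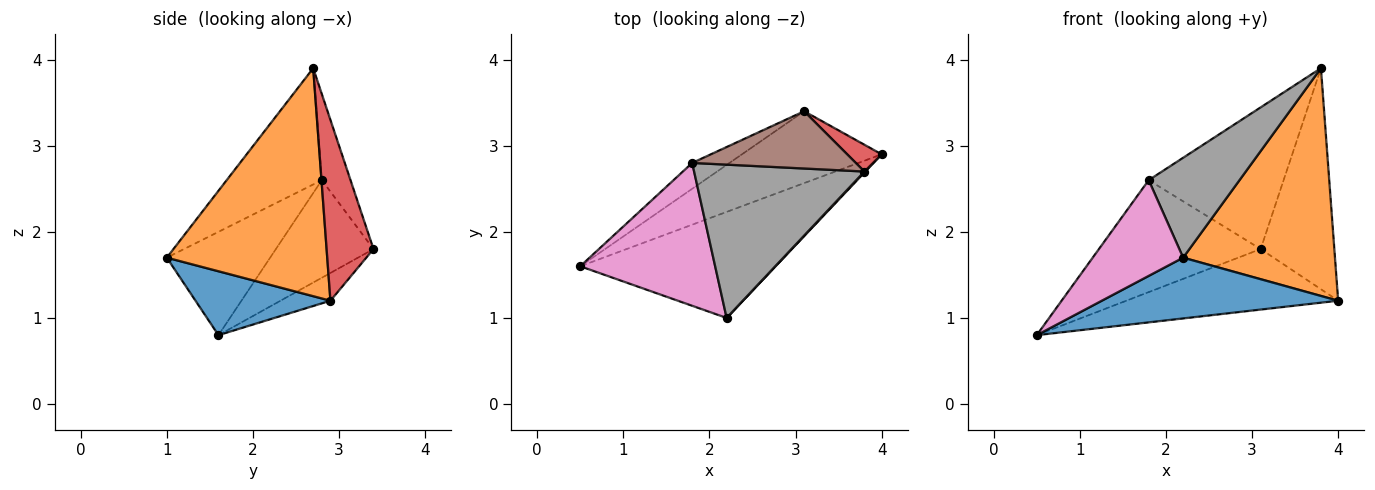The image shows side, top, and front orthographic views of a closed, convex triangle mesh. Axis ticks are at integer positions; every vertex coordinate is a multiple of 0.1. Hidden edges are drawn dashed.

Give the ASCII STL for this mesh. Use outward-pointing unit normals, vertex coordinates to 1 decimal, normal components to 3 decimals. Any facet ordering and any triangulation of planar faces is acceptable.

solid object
 facet normal 0.273 -0.478 -0.835
  outer loop
   vertex 2.2 1.0 1.7
   vertex 0.5 1.6 0.8
   vertex 4.0 2.9 1.2
  endloop
 endfacet
 facet normal 0.726 -0.687 0.003
  outer loop
   vertex 3.8 2.7 3.9
   vertex 2.2 1.0 1.7
   vertex 4.0 2.9 1.2
  endloop
 endfacet
 facet normal -0.150 0.637 -0.756
  outer loop
   vertex 3.1 3.4 1.8
   vertex 4.0 2.9 1.2
   vertex 0.5 1.6 0.8
  endloop
 endfacet
 facet normal 0.534 0.839 0.102
  outer loop
   vertex 3.1 3.4 1.8
   vertex 3.8 2.7 3.9
   vertex 4.0 2.9 1.2
  endloop
 endfacet
 facet normal -0.507 0.840 -0.194
  outer loop
   vertex 1.8 2.8 2.6
   vertex 3.1 3.4 1.8
   vertex 0.5 1.6 0.8
  endloop
 endfacet
 facet normal -0.194 0.910 0.368
  outer loop
   vertex 1.8 2.8 2.6
   vertex 3.8 2.7 3.9
   vertex 3.1 3.4 1.8
  endloop
 endfacet
 facet normal -0.537 -0.470 0.701
  outer loop
   vertex 1.8 2.8 2.6
   vertex 0.5 1.6 0.8
   vertex 2.2 1.0 1.7
  endloop
 endfacet
 facet normal -0.496 -0.474 0.727
  outer loop
   vertex 1.8 2.8 2.6
   vertex 2.2 1.0 1.7
   vertex 3.8 2.7 3.9
  endloop
 endfacet
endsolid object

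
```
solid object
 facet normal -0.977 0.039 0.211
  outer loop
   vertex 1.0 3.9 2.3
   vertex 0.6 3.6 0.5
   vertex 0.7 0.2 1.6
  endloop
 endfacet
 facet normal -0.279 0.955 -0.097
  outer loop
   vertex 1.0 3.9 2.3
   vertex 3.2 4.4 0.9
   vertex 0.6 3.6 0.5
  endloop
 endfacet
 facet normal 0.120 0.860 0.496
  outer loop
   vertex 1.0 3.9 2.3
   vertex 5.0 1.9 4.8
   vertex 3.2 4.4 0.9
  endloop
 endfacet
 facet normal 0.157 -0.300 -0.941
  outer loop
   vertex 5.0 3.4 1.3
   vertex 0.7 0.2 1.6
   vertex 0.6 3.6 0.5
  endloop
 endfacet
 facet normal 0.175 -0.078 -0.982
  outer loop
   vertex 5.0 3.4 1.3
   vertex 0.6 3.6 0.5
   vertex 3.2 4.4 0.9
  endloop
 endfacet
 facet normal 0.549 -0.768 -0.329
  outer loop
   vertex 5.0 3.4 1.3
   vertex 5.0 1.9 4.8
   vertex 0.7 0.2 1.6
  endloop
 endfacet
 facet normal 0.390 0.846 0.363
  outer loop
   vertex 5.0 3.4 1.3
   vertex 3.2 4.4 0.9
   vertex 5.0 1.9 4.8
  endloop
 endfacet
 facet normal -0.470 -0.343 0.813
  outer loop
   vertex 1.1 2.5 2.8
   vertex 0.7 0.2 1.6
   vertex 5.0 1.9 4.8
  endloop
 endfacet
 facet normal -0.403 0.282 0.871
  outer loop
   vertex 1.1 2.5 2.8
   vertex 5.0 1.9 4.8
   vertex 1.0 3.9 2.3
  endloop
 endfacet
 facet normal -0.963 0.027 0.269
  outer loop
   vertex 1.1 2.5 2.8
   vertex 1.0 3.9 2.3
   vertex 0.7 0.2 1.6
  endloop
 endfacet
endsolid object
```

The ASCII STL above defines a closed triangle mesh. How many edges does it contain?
15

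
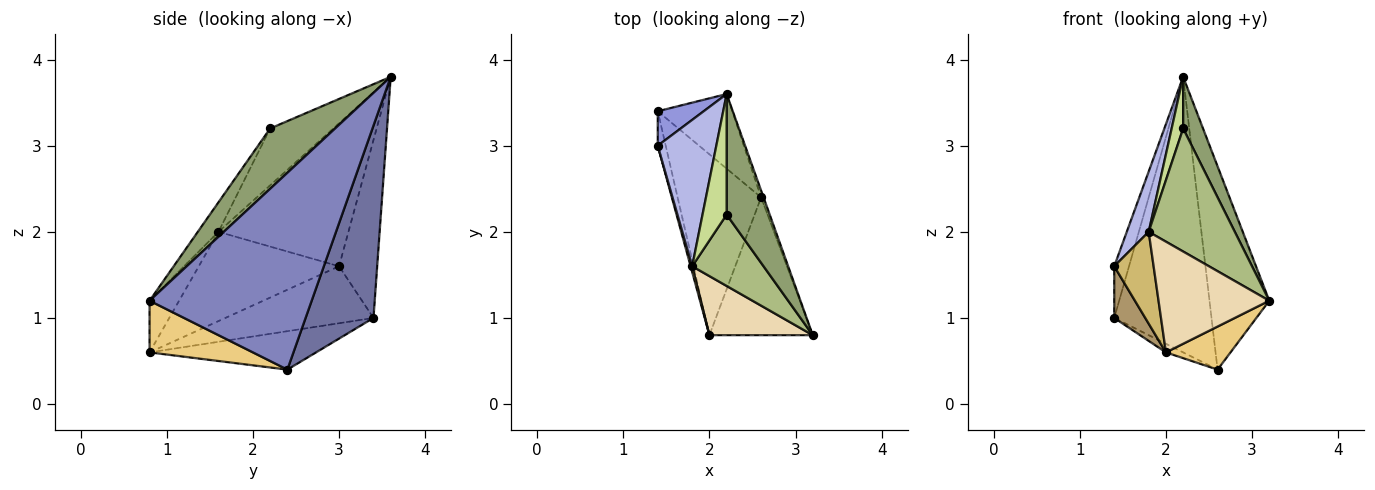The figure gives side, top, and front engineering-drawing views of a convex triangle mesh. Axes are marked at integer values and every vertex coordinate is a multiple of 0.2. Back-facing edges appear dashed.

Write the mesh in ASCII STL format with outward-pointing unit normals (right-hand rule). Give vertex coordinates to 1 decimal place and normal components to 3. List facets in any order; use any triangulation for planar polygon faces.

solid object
 facet normal 0.559 0.801 -0.217
  outer loop
   vertex 2.6 2.4 0.4
   vertex 1.4 3.4 1.0
   vertex 2.2 3.6 3.8
  endloop
 endfacet
 facet normal 0.938 0.346 -0.012
  outer loop
   vertex 2.6 2.4 0.4
   vertex 2.2 3.6 3.8
   vertex 3.2 0.8 1.2
  endloop
 endfacet
 facet normal -0.907 0.351 0.234
  outer loop
   vertex 1.4 3.0 1.6
   vertex 2.2 3.6 3.8
   vertex 1.4 3.4 1.0
  endloop
 endfacet
 facet normal -0.914 -0.154 0.375
  outer loop
   vertex 1.4 3.0 1.6
   vertex 1.8 1.6 2.0
   vertex 2.2 3.6 3.8
  endloop
 endfacet
 facet normal 0.790 -0.242 0.564
  outer loop
   vertex 2.2 2.2 3.2
   vertex 3.2 0.8 1.2
   vertex 2.2 3.6 3.8
  endloop
 endfacet
 facet normal -0.203 -0.847 0.491
  outer loop
   vertex 2.2 2.2 3.2
   vertex 1.8 1.6 2.0
   vertex 3.2 0.8 1.2
  endloop
 endfacet
 facet normal -0.908 -0.165 0.385
  outer loop
   vertex 2.2 2.2 3.2
   vertex 2.2 3.6 3.8
   vertex 1.8 1.6 2.0
  endloop
 endfacet
 facet normal -0.418 0.043 -0.908
  outer loop
   vertex 2.0 0.8 0.6
   vertex 1.4 3.4 1.0
   vertex 2.6 2.4 0.4
  endloop
 endfacet
 facet normal -0.970 -0.203 -0.135
  outer loop
   vertex 2.0 0.8 0.6
   vertex 1.4 3.0 1.6
   vertex 1.4 3.4 1.0
  endloop
 endfacet
 facet normal -0.963 -0.270 0.017
  outer loop
   vertex 2.0 0.8 0.6
   vertex 1.8 1.6 2.0
   vertex 1.4 3.0 1.6
  endloop
 endfacet
 facet normal 0.431 -0.269 -0.861
  outer loop
   vertex 2.0 0.8 0.6
   vertex 2.6 2.4 0.4
   vertex 3.2 0.8 1.2
  endloop
 endfacet
 facet normal -0.229 -0.859 0.458
  outer loop
   vertex 2.0 0.8 0.6
   vertex 3.2 0.8 1.2
   vertex 1.8 1.6 2.0
  endloop
 endfacet
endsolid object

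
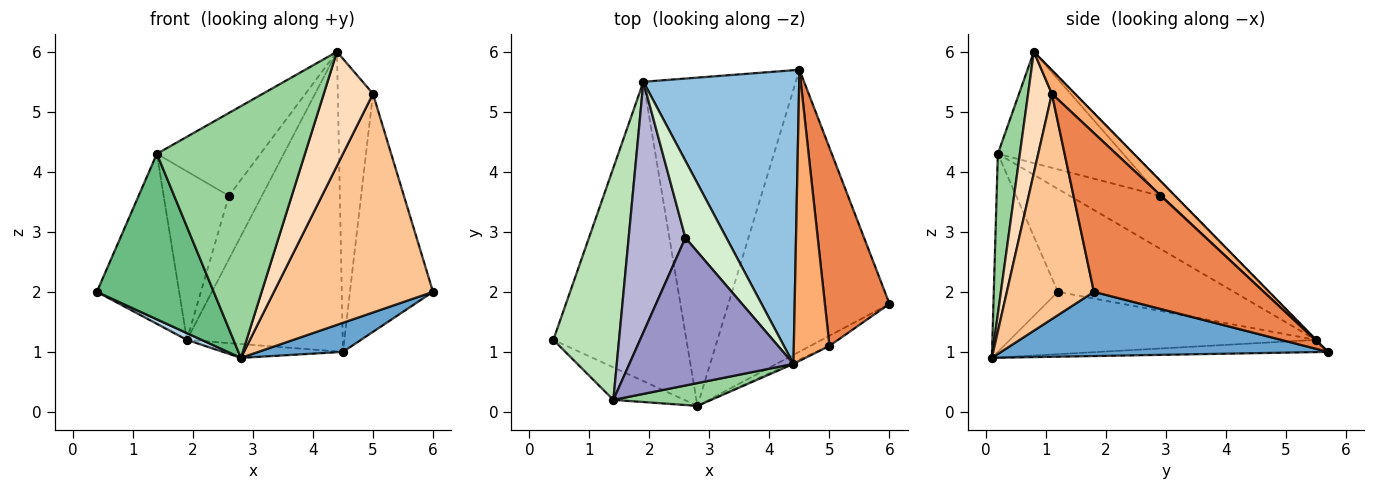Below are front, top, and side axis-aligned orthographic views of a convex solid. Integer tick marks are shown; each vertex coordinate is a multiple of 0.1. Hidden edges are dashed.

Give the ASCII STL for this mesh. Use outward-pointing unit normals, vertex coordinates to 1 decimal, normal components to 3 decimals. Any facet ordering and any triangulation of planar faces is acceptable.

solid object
 facet normal 0.369 -0.095 -0.925
  outer loop
   vertex 2.8 0.1 0.9
   vertex 4.5 5.7 1.0
   vertex 6.0 1.8 2.0
  endloop
 endfacet
 facet normal -0.001 0.714 0.700
  outer loop
   vertex 1.9 5.5 1.2
   vertex 4.4 0.8 6.0
   vertex 4.5 5.7 1.0
  endloop
 endfacet
 facet normal -0.424 -0.020 -0.905
  outer loop
   vertex 1.9 5.5 1.2
   vertex 2.8 0.1 0.9
   vertex 0.4 1.2 2.0
  endloop
 endfacet
 facet normal -0.080 0.042 -0.996
  outer loop
   vertex 1.9 5.5 1.2
   vertex 4.5 5.7 1.0
   vertex 2.8 0.1 0.9
  endloop
 endfacet
 facet normal 0.844 0.413 0.343
  outer loop
   vertex 5.0 1.1 5.3
   vertex 6.0 1.8 2.0
   vertex 4.5 5.7 1.0
  endloop
 endfacet
 facet normal 0.423 0.643 0.638
  outer loop
   vertex 5.0 1.1 5.3
   vertex 4.5 5.7 1.0
   vertex 4.4 0.8 6.0
  endloop
 endfacet
 facet normal 0.480 -0.877 -0.041
  outer loop
   vertex 5.0 1.1 5.3
   vertex 2.8 0.1 0.9
   vertex 6.0 1.8 2.0
  endloop
 endfacet
 facet normal 0.435 -0.900 -0.013
  outer loop
   vertex 5.0 1.1 5.3
   vertex 4.4 0.8 6.0
   vertex 2.8 0.1 0.9
  endloop
 endfacet
 facet normal -0.474 -0.864 -0.170
  outer loop
   vertex 1.4 0.2 4.3
   vertex 0.4 1.2 2.0
   vertex 2.8 0.1 0.9
  endloop
 endfacet
 facet normal 0.146 -0.985 0.089
  outer loop
   vertex 1.4 0.2 4.3
   vertex 2.8 0.1 0.9
   vertex 4.4 0.8 6.0
  endloop
 endfacet
 facet normal -0.784 0.367 0.500
  outer loop
   vertex 1.4 0.2 4.3
   vertex 1.9 5.5 1.2
   vertex 0.4 1.2 2.0
  endloop
 endfacet
 facet normal -0.277 0.610 0.742
  outer loop
   vertex 2.6 2.9 3.6
   vertex 4.4 0.8 6.0
   vertex 1.9 5.5 1.2
  endloop
 endfacet
 facet normal -0.509 0.421 0.750
  outer loop
   vertex 2.6 2.9 3.6
   vertex 1.4 0.2 4.3
   vertex 4.4 0.8 6.0
  endloop
 endfacet
 facet normal -0.611 0.442 0.657
  outer loop
   vertex 2.6 2.9 3.6
   vertex 1.9 5.5 1.2
   vertex 1.4 0.2 4.3
  endloop
 endfacet
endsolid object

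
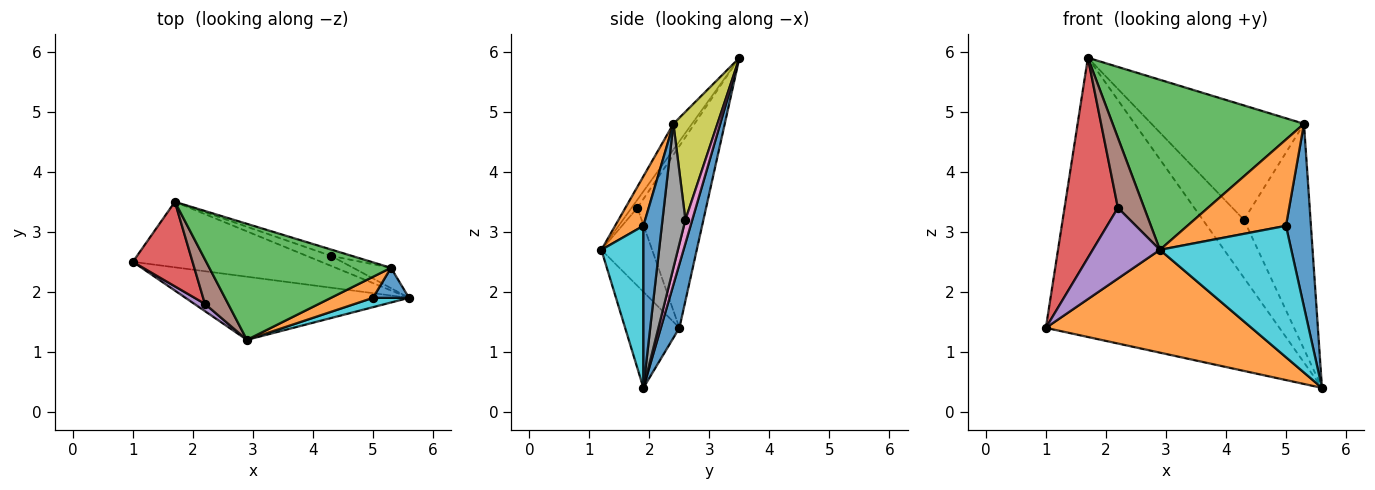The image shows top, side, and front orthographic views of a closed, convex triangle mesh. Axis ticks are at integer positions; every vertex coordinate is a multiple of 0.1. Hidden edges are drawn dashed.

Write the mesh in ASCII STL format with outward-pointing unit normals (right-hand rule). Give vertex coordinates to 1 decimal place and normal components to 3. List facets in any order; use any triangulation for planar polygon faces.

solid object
 facet normal 0.077 0.971 -0.228
  outer loop
   vertex 1.7 3.5 5.9
   vertex 5.6 1.9 0.4
   vertex 1.0 2.5 1.4
  endloop
 endfacet
 facet normal -0.219 -0.831 -0.511
  outer loop
   vertex 2.9 1.2 2.7
   vertex 1.0 2.5 1.4
   vertex 5.6 1.9 0.4
  endloop
 endfacet
 facet normal -0.080 -0.823 0.562
  outer loop
   vertex 5.3 2.4 4.8
   vertex 1.7 3.5 5.9
   vertex 2.9 1.2 2.7
  endloop
 endfacet
 facet normal -0.765 -0.594 0.251
  outer loop
   vertex 2.2 1.8 3.4
   vertex 1.7 3.5 5.9
   vertex 1.0 2.5 1.4
  endloop
 endfacet
 facet normal -0.600 -0.796 0.082
  outer loop
   vertex 2.2 1.8 3.4
   vertex 1.0 2.5 1.4
   vertex 2.9 1.2 2.7
  endloop
 endfacet
 facet normal -0.184 -0.830 0.527
  outer loop
   vertex 2.2 1.8 3.4
   vertex 2.9 1.2 2.7
   vertex 1.7 3.5 5.9
  endloop
 endfacet
 facet normal 0.162 0.972 -0.168
  outer loop
   vertex 4.3 2.6 3.2
   vertex 5.6 1.9 0.4
   vertex 1.7 3.5 5.9
  endloop
 endfacet
 facet normal 0.324 0.942 -0.085
  outer loop
   vertex 4.3 2.6 3.2
   vertex 5.3 2.4 4.8
   vertex 5.6 1.9 0.4
  endloop
 endfacet
 facet normal 0.277 0.959 -0.053
  outer loop
   vertex 4.3 2.6 3.2
   vertex 1.7 3.5 5.9
   vertex 5.3 2.4 4.8
  endloop
 endfacet
 facet normal 0.304 -0.950 0.068
  outer loop
   vertex 5.0 1.9 3.1
   vertex 2.9 1.2 2.7
   vertex 5.6 1.9 0.4
  endloop
 endfacet
 facet normal 0.589 -0.798 0.131
  outer loop
   vertex 5.0 1.9 3.1
   vertex 5.6 1.9 0.4
   vertex 5.3 2.4 4.8
  endloop
 endfacet
 facet normal 0.269 -0.936 0.228
  outer loop
   vertex 5.0 1.9 3.1
   vertex 5.3 2.4 4.8
   vertex 2.9 1.2 2.7
  endloop
 endfacet
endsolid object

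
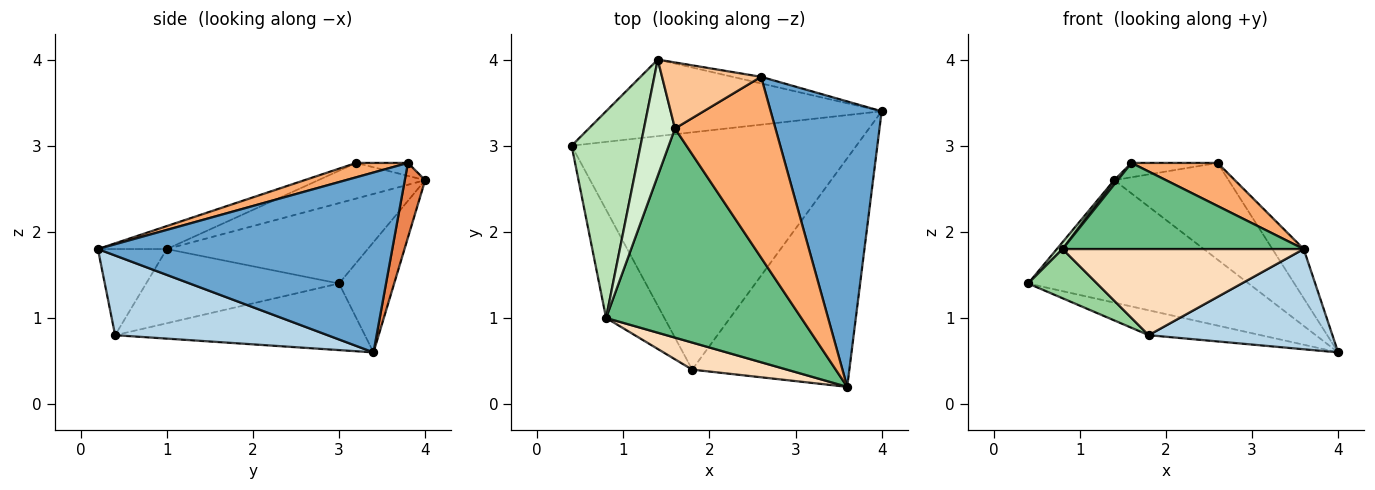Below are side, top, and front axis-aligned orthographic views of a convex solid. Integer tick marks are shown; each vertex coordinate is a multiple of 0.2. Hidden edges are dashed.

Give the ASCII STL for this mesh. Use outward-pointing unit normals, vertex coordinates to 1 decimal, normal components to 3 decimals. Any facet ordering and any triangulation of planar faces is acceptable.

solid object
 facet normal 0.848 0.090 0.523
  outer loop
   vertex 2.6 3.8 2.8
   vertex 3.6 0.2 1.8
   vertex 4.0 3.4 0.6
  endloop
 endfacet
 facet normal -0.227 0.102 -0.969
  outer loop
   vertex 1.8 0.4 0.8
   vertex 0.4 3.0 1.4
   vertex 4.0 3.4 0.6
  endloop
 endfacet
 facet normal 0.421 -0.364 -0.831
  outer loop
   vertex 1.8 0.4 0.8
   vertex 4.0 3.4 0.6
   vertex 3.6 0.2 1.8
  endloop
 endfacet
 facet normal -0.207 0.830 -0.518
  outer loop
   vertex 1.4 4.0 2.6
   vertex 4.0 3.4 0.6
   vertex 0.4 3.0 1.4
  endloop
 endfacet
 facet normal 0.175 0.982 -0.067
  outer loop
   vertex 1.4 4.0 2.6
   vertex 2.6 3.8 2.8
   vertex 4.0 3.4 0.6
  endloop
 endfacet
 facet normal 0.138 -0.229 0.964
  outer loop
   vertex 1.6 3.2 2.8
   vertex 3.6 0.2 1.8
   vertex 2.6 3.8 2.8
  endloop
 endfacet
 facet normal -0.126 0.211 0.969
  outer loop
   vertex 1.6 3.2 2.8
   vertex 2.6 3.8 2.8
   vertex 1.4 4.0 2.6
  endloop
 endfacet
 facet normal -0.263 -0.920 0.289
  outer loop
   vertex 0.8 1.0 1.8
   vertex 1.8 0.4 0.8
   vertex 3.6 0.2 1.8
  endloop
 endfacet
 facet normal -0.108 -0.379 0.919
  outer loop
   vertex 0.8 1.0 1.8
   vertex 3.6 0.2 1.8
   vertex 1.6 3.2 2.8
  endloop
 endfacet
 facet normal -0.757 -0.270 -0.595
  outer loop
   vertex 0.8 1.0 1.8
   vertex 0.4 3.0 1.4
   vertex 1.8 0.4 0.8
  endloop
 endfacet
 facet normal -0.759 -0.022 0.651
  outer loop
   vertex 0.8 1.0 1.8
   vertex 1.4 4.0 2.6
   vertex 0.4 3.0 1.4
  endloop
 endfacet
 facet normal -0.754 -0.024 0.657
  outer loop
   vertex 0.8 1.0 1.8
   vertex 1.6 3.2 2.8
   vertex 1.4 4.0 2.6
  endloop
 endfacet
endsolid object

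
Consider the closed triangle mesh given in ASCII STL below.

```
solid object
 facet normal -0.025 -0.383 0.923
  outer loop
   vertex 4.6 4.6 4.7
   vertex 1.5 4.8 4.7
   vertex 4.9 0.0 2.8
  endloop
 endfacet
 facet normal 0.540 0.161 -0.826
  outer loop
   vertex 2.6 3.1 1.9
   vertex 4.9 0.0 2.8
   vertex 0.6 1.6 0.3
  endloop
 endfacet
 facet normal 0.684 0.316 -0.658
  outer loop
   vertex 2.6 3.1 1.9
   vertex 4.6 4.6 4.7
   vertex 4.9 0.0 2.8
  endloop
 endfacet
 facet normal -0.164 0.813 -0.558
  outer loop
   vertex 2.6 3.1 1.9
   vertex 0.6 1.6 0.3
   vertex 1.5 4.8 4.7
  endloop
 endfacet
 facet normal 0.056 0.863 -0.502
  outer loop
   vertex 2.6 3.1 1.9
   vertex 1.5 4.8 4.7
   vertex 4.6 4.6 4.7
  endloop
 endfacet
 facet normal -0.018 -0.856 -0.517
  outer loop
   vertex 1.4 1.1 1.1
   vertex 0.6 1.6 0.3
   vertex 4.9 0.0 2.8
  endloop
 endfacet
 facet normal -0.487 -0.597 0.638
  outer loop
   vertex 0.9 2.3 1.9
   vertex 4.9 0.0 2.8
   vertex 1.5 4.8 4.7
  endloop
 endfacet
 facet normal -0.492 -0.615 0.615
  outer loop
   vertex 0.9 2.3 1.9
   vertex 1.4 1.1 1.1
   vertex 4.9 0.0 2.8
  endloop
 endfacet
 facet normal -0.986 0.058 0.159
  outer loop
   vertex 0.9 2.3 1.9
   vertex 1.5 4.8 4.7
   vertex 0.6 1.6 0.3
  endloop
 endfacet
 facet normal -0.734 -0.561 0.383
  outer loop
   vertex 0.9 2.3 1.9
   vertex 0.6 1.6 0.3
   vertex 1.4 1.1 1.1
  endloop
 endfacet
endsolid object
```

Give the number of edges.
15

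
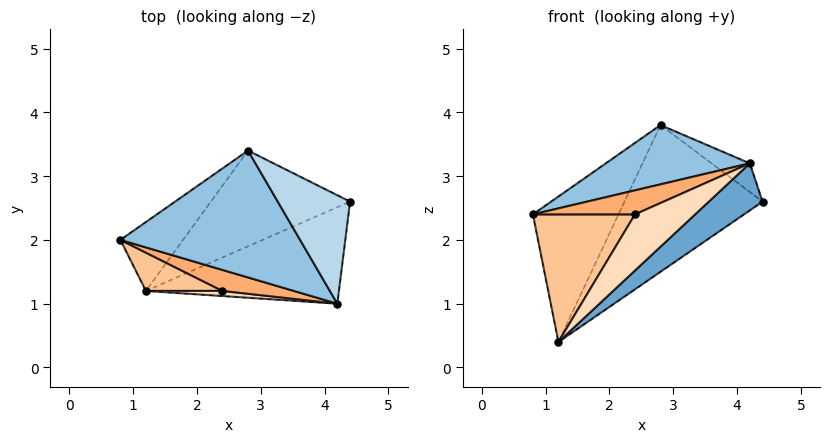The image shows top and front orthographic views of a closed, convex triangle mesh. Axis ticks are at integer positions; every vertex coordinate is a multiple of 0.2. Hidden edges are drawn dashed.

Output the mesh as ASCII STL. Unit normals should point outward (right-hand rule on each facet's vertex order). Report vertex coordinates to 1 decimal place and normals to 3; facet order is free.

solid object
 facet normal 0.629 -0.341 -0.699
  outer loop
   vertex 1.2 1.2 0.4
   vertex 4.4 2.6 2.6
   vertex 4.2 1.0 3.2
  endloop
 endfacet
 facet normal -0.320 -0.401 0.858
  outer loop
   vertex 2.8 3.4 3.8
   vertex 0.8 2.0 2.4
   vertex 4.2 1.0 3.2
  endloop
 endfacet
 facet normal 0.649 0.195 0.735
  outer loop
   vertex 2.8 3.4 3.8
   vertex 4.2 1.0 3.2
   vertex 4.4 2.6 2.6
  endloop
 endfacet
 facet normal -0.316 0.857 -0.406
  outer loop
   vertex 2.8 3.4 3.8
   vertex 1.2 1.2 0.4
   vertex 0.8 2.0 2.4
  endloop
 endfacet
 facet normal 0.009 0.838 -0.546
  outer loop
   vertex 2.8 3.4 3.8
   vertex 4.4 2.6 2.6
   vertex 1.2 1.2 0.4
  endloop
 endfacet
 facet normal -0.352 -0.704 0.616
  outer loop
   vertex 2.4 1.2 2.4
   vertex 4.2 1.0 3.2
   vertex 0.8 2.0 2.4
  endloop
 endfacet
 facet normal -0.432 -0.864 0.259
  outer loop
   vertex 2.4 1.2 2.4
   vertex 0.8 2.0 2.4
   vertex 1.2 1.2 0.4
  endloop
 endfacet
 facet normal -0.149 -0.985 0.090
  outer loop
   vertex 2.4 1.2 2.4
   vertex 1.2 1.2 0.4
   vertex 4.2 1.0 3.2
  endloop
 endfacet
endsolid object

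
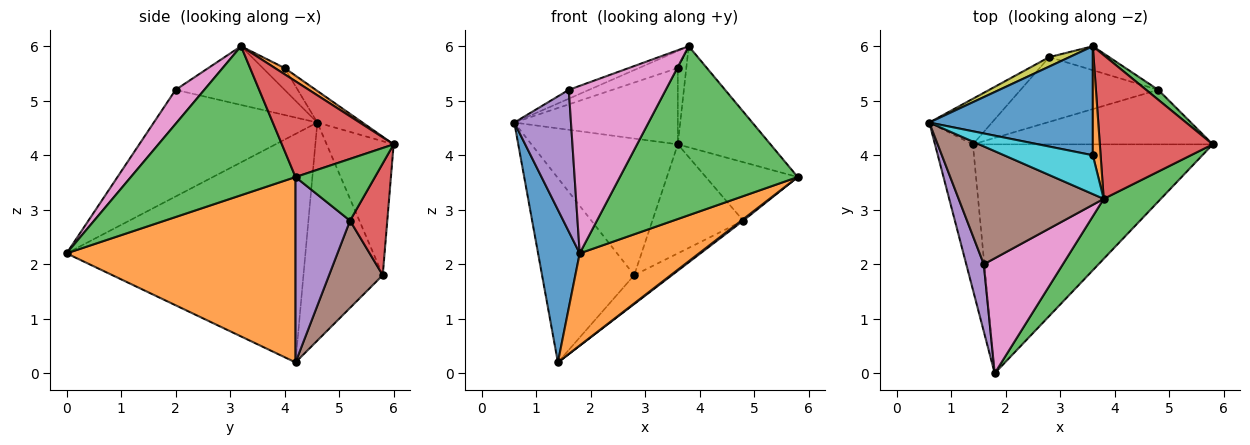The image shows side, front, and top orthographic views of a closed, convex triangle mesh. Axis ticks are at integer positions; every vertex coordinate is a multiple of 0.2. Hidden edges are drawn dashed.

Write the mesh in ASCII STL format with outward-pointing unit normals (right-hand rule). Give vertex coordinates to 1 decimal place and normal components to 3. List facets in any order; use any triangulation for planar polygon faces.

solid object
 facet normal -0.972 -0.169 -0.161
  outer loop
   vertex 1.4 4.2 0.2
   vertex 1.8 0.0 2.2
   vertex 0.6 4.6 4.6
  endloop
 endfacet
 facet normal 0.583 -0.304 -0.754
  outer loop
   vertex 1.4 4.2 0.2
   vertex 5.8 4.2 3.6
   vertex 1.8 0.0 2.2
  endloop
 endfacet
 facet normal 0.657 -0.710 0.252
  outer loop
   vertex 3.8 3.2 6.0
   vertex 1.8 0.0 2.2
   vertex 5.8 4.2 3.6
  endloop
 endfacet
 facet normal 0.570 0.473 0.672
  outer loop
   vertex 3.6 6.0 4.2
   vertex 3.8 3.2 6.0
   vertex 5.8 4.2 3.6
  endloop
 endfacet
 facet normal -0.934 -0.324 0.154
  outer loop
   vertex 1.6 2.0 5.2
   vertex 0.6 4.6 4.6
   vertex 1.8 0.0 2.2
  endloop
 endfacet
 facet normal -0.374 0.069 0.925
  outer loop
   vertex 1.6 2.0 5.2
   vertex 3.8 3.2 6.0
   vertex 0.6 4.6 4.6
  endloop
 endfacet
 facet normal 0.237 -0.801 0.550
  outer loop
   vertex 1.6 2.0 5.2
   vertex 1.8 0.0 2.2
   vertex 3.8 3.2 6.0
  endloop
 endfacet
 facet normal -0.641 0.745 -0.184
  outer loop
   vertex 2.8 5.8 1.8
   vertex 1.4 4.2 0.2
   vertex 0.6 4.6 4.6
  endloop
 endfacet
 facet normal -0.415 0.908 0.063
  outer loop
   vertex 2.8 5.8 1.8
   vertex 0.6 4.6 4.6
   vertex 3.6 6.0 4.2
  endloop
 endfacet
 facet normal -0.219 0.392 0.893
  outer loop
   vertex 3.6 4.0 5.6
   vertex 0.6 4.6 4.6
   vertex 3.8 3.2 6.0
  endloop
 endfacet
 facet normal -0.156 0.566 0.809
  outer loop
   vertex 3.6 4.0 5.6
   vertex 3.6 6.0 4.2
   vertex 0.6 4.6 4.6
  endloop
 endfacet
 facet normal 0.548 0.480 0.685
  outer loop
   vertex 3.6 4.0 5.6
   vertex 3.8 3.2 6.0
   vertex 3.6 6.0 4.2
  endloop
 endfacet
 facet normal 0.649 0.750 0.127
  outer loop
   vertex 4.8 5.2 2.8
   vertex 3.6 6.0 4.2
   vertex 5.8 4.2 3.6
  endloop
 endfacet
 facet normal 0.372 0.907 -0.199
  outer loop
   vertex 4.8 5.2 2.8
   vertex 2.8 5.8 1.8
   vertex 3.6 6.0 4.2
  endloop
 endfacet
 facet normal 0.611 -0.022 -0.791
  outer loop
   vertex 4.8 5.2 2.8
   vertex 5.8 4.2 3.6
   vertex 1.4 4.2 0.2
  endloop
 endfacet
 facet normal 0.501 0.352 -0.791
  outer loop
   vertex 4.8 5.2 2.8
   vertex 1.4 4.2 0.2
   vertex 2.8 5.8 1.8
  endloop
 endfacet
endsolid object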